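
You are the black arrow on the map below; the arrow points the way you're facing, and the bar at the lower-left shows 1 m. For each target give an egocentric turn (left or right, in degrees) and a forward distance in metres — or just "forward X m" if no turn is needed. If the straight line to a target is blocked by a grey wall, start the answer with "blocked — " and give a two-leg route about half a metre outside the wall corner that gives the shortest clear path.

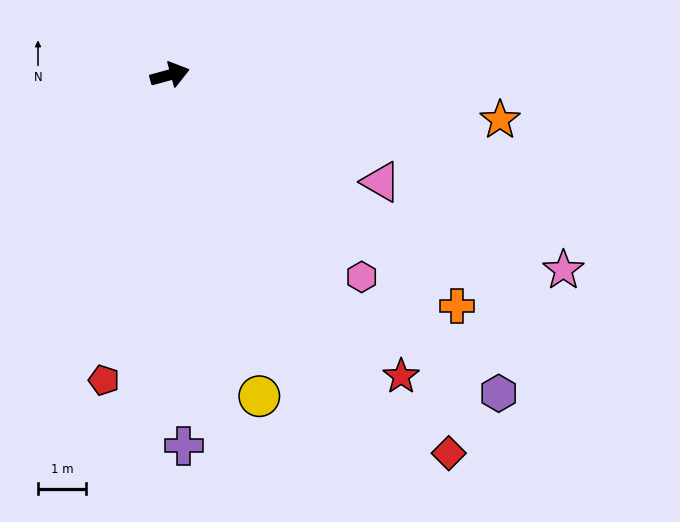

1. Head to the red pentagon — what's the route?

turn right 117°, forward 6.5 m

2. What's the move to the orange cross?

turn right 54°, forward 7.7 m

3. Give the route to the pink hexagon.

turn right 62°, forward 5.8 m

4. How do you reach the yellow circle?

turn right 90°, forward 7.0 m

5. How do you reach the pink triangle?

turn right 42°, forward 5.0 m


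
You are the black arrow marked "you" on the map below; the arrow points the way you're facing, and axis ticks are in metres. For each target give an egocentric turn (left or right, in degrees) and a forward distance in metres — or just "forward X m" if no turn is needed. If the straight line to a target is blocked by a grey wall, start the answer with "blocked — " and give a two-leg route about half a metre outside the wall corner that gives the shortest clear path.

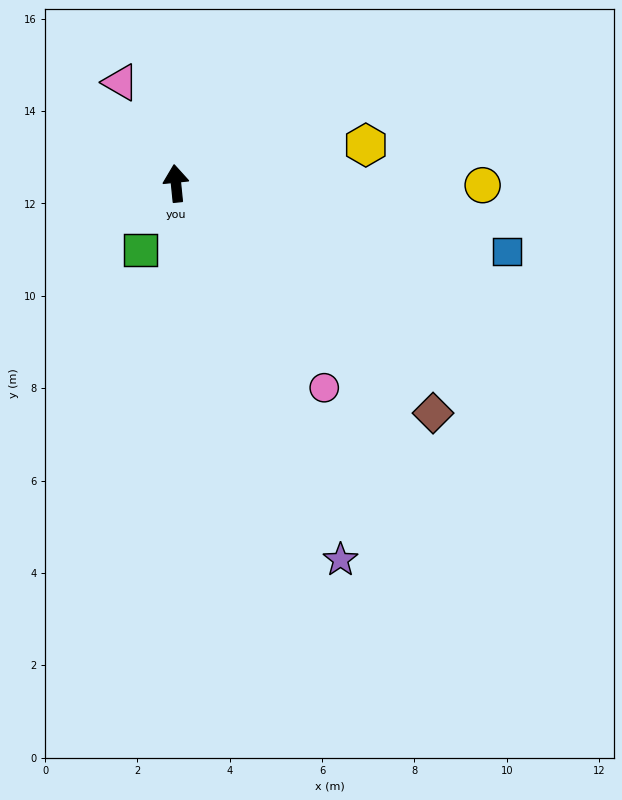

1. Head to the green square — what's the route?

turn left 146°, forward 1.6 m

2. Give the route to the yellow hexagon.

turn right 84°, forward 4.2 m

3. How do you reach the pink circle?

turn right 150°, forward 5.5 m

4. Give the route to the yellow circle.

turn right 96°, forward 6.6 m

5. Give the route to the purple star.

turn right 162°, forward 8.9 m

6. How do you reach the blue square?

turn right 107°, forward 7.3 m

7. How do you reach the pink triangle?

turn left 23°, forward 2.5 m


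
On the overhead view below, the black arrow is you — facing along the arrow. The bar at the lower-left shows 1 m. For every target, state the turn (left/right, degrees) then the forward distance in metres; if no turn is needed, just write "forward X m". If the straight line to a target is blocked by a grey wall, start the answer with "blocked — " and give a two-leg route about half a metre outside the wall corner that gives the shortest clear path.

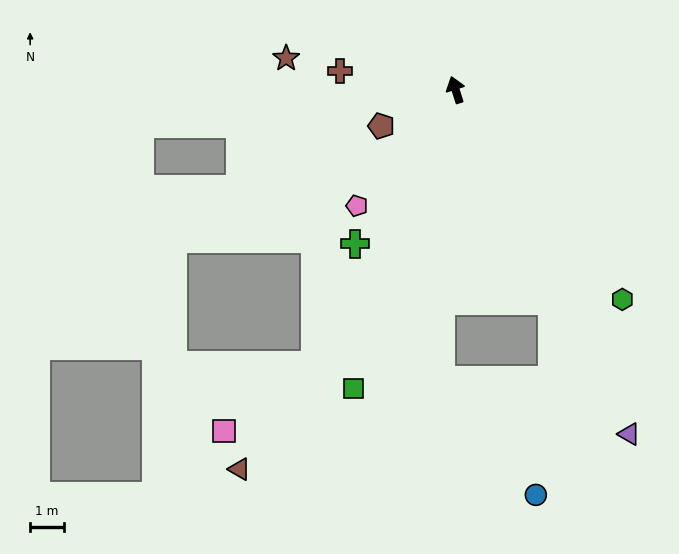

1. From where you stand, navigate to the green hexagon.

turn right 159°, forward 7.9 m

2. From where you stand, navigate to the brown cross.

turn left 63°, forward 3.4 m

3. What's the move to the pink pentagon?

turn left 122°, forward 4.5 m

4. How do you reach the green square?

turn left 143°, forward 9.3 m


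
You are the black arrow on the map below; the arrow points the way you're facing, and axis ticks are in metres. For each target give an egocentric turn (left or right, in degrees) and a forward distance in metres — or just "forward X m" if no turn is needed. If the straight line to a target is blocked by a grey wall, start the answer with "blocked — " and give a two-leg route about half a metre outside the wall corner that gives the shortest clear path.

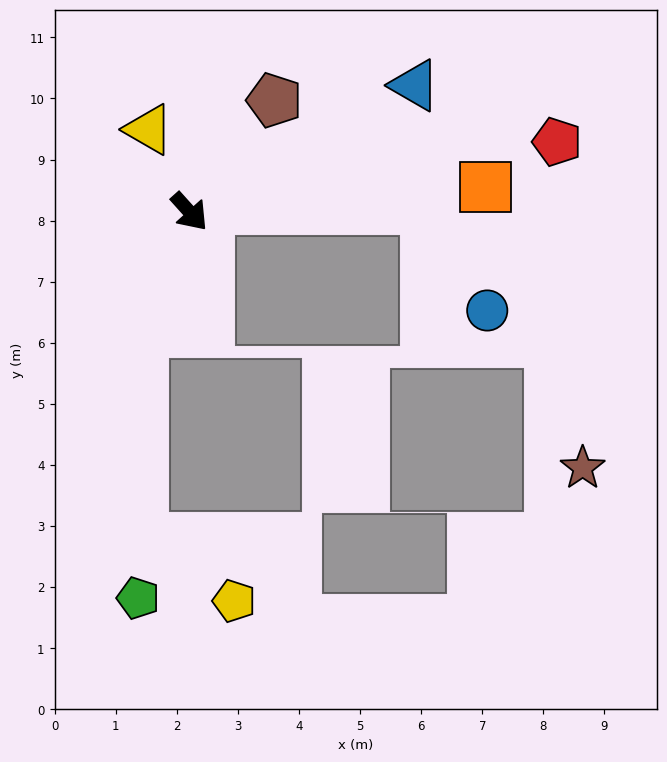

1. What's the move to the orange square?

turn left 53°, forward 4.9 m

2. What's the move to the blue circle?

blocked — turn left 49°, forward 3.9 m, then turn right 60°, forward 1.9 m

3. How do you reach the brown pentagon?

turn left 101°, forward 2.3 m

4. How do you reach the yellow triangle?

turn left 164°, forward 1.5 m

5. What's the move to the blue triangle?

turn left 77°, forward 4.2 m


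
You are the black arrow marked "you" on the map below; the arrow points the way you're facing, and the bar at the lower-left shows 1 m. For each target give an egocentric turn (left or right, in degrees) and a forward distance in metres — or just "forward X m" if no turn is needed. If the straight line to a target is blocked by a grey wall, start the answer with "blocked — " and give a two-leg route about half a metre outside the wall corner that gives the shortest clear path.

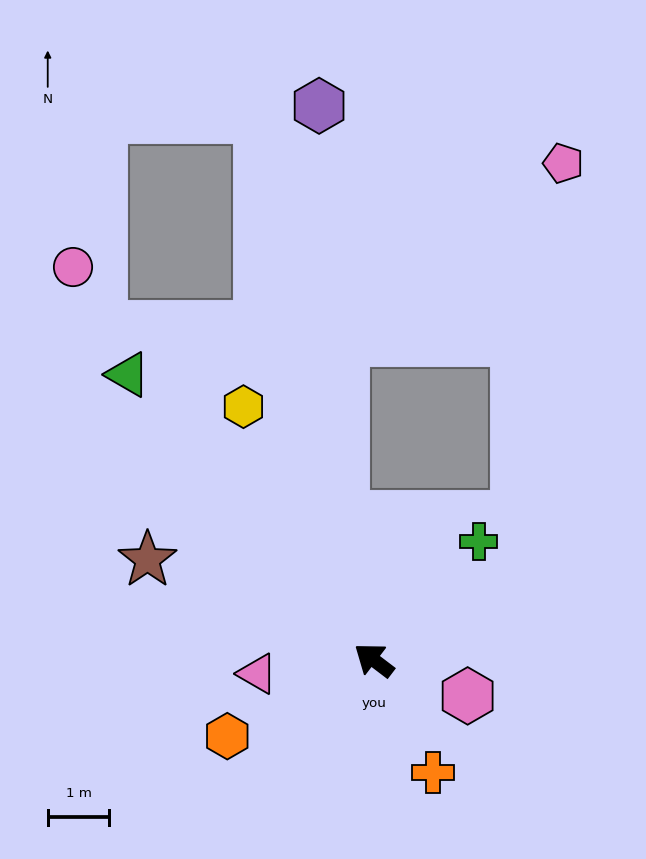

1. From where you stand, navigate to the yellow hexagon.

turn right 26°, forward 4.6 m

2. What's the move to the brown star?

turn left 13°, forward 4.0 m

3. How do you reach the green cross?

turn right 94°, forward 2.6 m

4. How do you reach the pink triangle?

turn left 44°, forward 1.9 m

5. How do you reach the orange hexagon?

turn left 65°, forward 2.7 m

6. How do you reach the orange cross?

turn left 155°, forward 2.1 m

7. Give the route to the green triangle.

turn right 12°, forward 6.1 m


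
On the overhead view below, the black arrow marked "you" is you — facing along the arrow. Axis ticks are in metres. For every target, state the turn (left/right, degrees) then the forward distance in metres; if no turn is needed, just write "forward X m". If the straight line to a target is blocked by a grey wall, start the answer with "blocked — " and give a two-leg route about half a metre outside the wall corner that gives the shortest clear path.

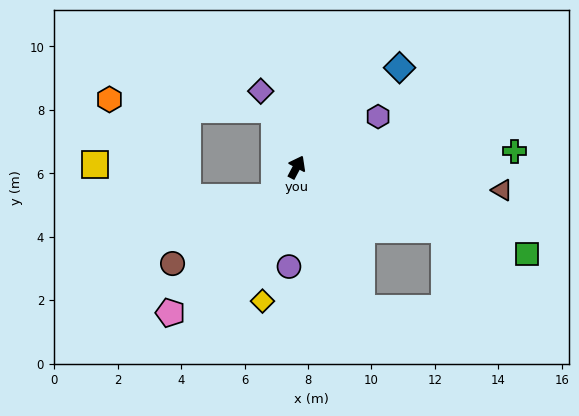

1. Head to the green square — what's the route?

turn right 83°, forward 7.8 m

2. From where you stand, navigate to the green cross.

turn right 58°, forward 6.9 m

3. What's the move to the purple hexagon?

turn right 30°, forward 3.0 m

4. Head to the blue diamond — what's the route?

turn right 18°, forward 4.5 m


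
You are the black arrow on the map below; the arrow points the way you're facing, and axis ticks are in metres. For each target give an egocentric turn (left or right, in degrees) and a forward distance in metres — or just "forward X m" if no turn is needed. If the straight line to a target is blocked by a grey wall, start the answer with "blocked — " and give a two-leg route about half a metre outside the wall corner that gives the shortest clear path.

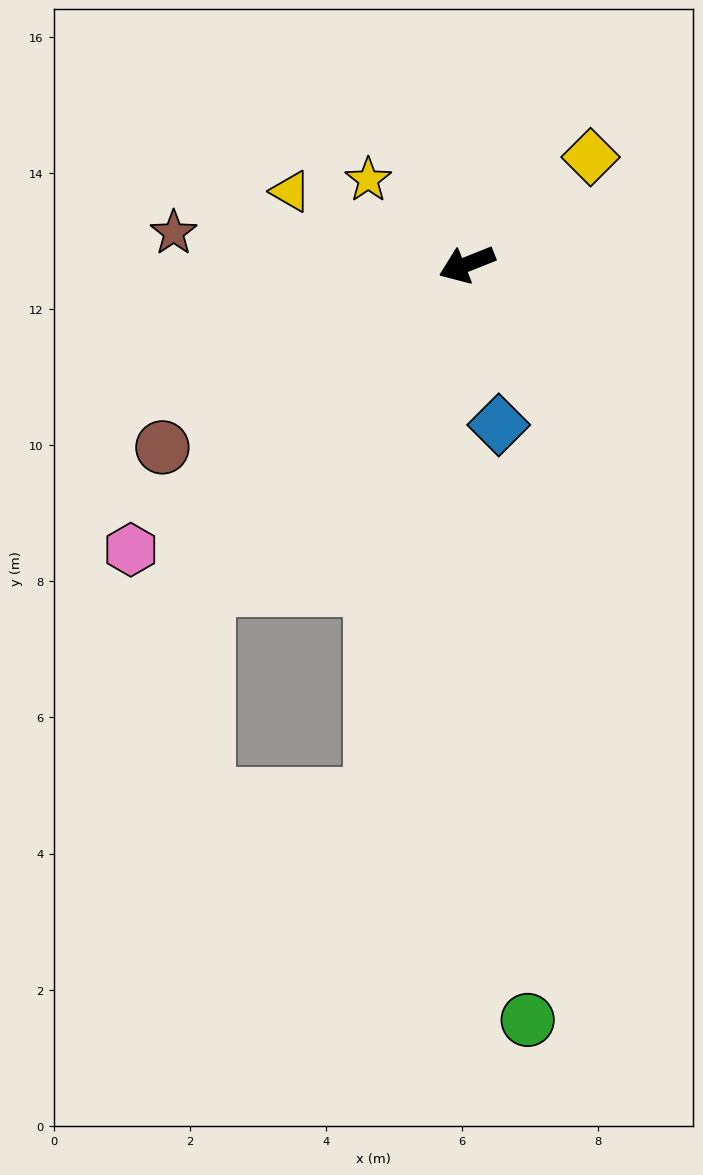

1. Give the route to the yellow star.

turn right 62°, forward 1.9 m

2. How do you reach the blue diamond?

turn left 79°, forward 2.4 m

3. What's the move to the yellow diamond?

turn right 161°, forward 2.4 m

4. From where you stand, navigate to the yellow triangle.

turn right 44°, forward 2.8 m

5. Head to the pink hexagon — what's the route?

turn left 19°, forward 6.5 m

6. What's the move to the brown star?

turn right 28°, forward 4.3 m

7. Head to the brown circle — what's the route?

turn left 9°, forward 5.2 m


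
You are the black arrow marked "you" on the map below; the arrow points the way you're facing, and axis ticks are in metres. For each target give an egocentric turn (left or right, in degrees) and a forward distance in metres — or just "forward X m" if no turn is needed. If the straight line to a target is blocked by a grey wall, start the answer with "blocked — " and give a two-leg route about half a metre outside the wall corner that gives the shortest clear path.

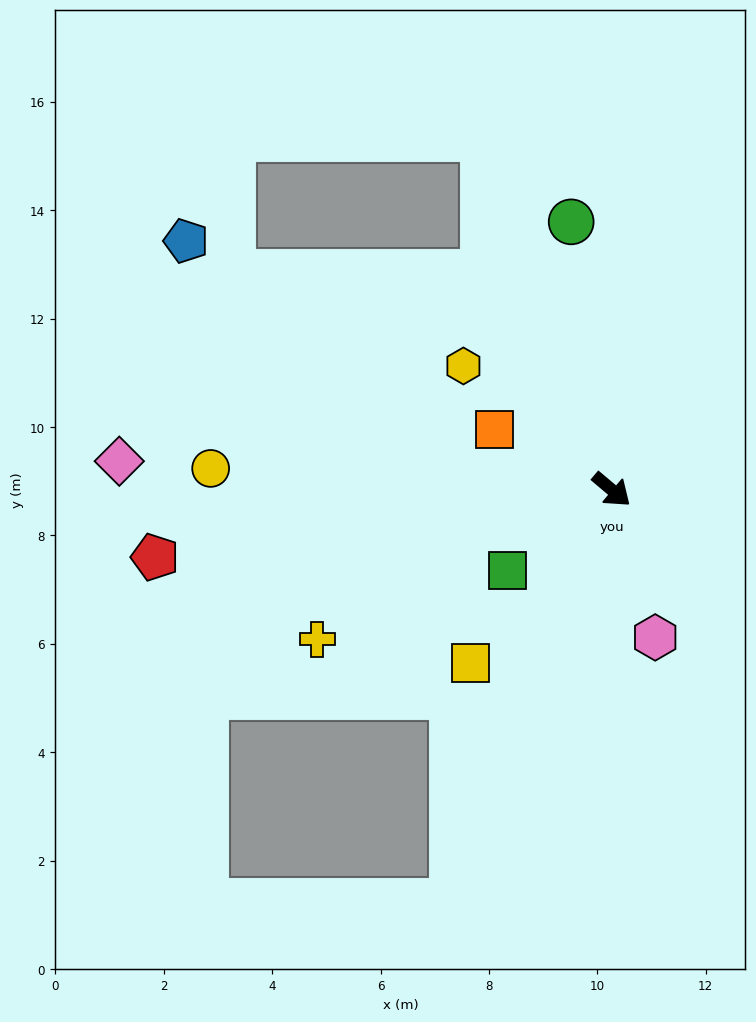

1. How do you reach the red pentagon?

turn right 131°, forward 8.5 m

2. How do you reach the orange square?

turn right 167°, forward 2.4 m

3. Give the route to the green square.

turn right 102°, forward 2.4 m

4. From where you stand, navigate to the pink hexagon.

turn right 33°, forward 2.8 m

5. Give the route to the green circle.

turn left 139°, forward 5.0 m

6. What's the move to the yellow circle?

turn right 143°, forward 7.4 m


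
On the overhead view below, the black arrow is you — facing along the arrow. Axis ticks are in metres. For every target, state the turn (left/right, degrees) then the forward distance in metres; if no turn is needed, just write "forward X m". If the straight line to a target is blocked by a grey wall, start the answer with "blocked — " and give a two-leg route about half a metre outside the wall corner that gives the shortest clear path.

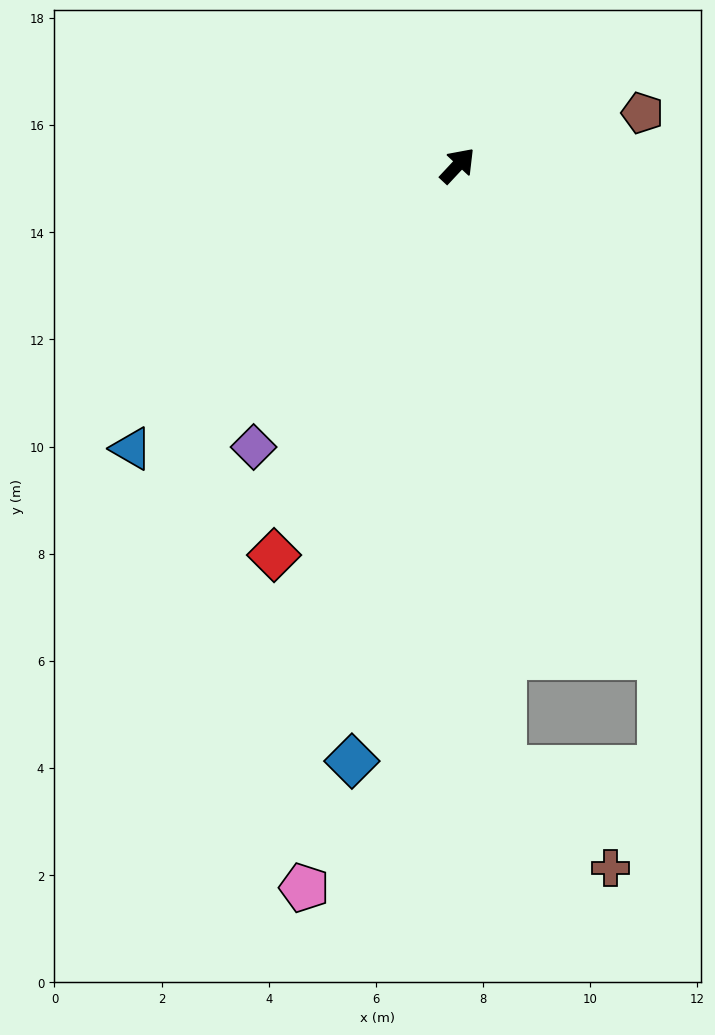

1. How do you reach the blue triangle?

turn left 174°, forward 8.1 m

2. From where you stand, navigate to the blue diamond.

turn right 147°, forward 11.3 m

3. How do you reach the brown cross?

blocked — turn right 133°, forward 11.3 m, then turn left 43°, forward 2.7 m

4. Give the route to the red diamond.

turn right 162°, forward 8.0 m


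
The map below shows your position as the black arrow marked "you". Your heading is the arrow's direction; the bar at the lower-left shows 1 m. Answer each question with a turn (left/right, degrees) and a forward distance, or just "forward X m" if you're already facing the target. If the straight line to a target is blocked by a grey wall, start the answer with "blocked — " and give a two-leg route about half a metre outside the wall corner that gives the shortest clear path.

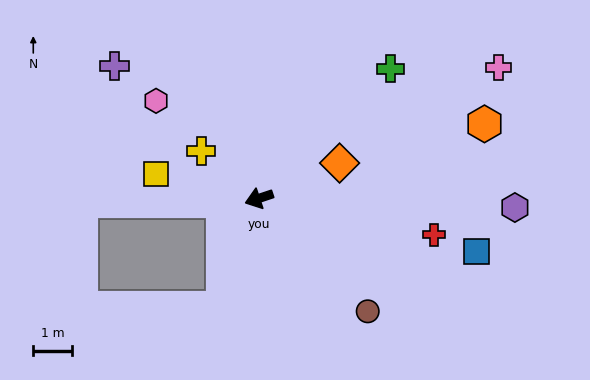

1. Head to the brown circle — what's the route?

turn left 115°, forward 4.0 m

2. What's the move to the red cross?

turn left 150°, forward 4.6 m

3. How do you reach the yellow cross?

turn right 58°, forward 1.9 m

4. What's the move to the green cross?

turn right 154°, forward 4.7 m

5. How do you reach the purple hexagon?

turn left 159°, forward 6.5 m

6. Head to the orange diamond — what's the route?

turn right 175°, forward 2.2 m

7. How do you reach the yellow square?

turn right 32°, forward 2.7 m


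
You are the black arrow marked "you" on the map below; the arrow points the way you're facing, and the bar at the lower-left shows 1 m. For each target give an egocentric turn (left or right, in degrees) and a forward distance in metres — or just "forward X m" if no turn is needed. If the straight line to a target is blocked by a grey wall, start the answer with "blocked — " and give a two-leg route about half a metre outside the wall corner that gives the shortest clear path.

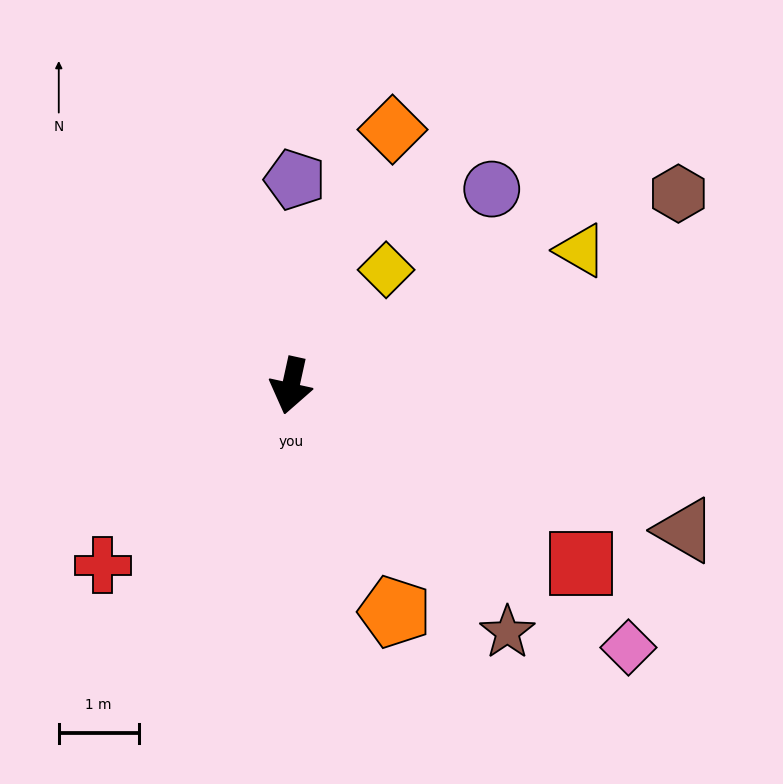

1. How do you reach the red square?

turn left 71°, forward 4.3 m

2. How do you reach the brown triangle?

turn left 82°, forward 5.3 m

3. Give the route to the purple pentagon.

turn right 169°, forward 2.6 m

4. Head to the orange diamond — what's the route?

turn left 171°, forward 3.5 m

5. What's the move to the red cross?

turn right 34°, forward 3.3 m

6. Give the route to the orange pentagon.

turn left 37°, forward 3.1 m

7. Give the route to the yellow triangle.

turn left 127°, forward 4.0 m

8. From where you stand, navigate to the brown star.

turn left 54°, forward 4.1 m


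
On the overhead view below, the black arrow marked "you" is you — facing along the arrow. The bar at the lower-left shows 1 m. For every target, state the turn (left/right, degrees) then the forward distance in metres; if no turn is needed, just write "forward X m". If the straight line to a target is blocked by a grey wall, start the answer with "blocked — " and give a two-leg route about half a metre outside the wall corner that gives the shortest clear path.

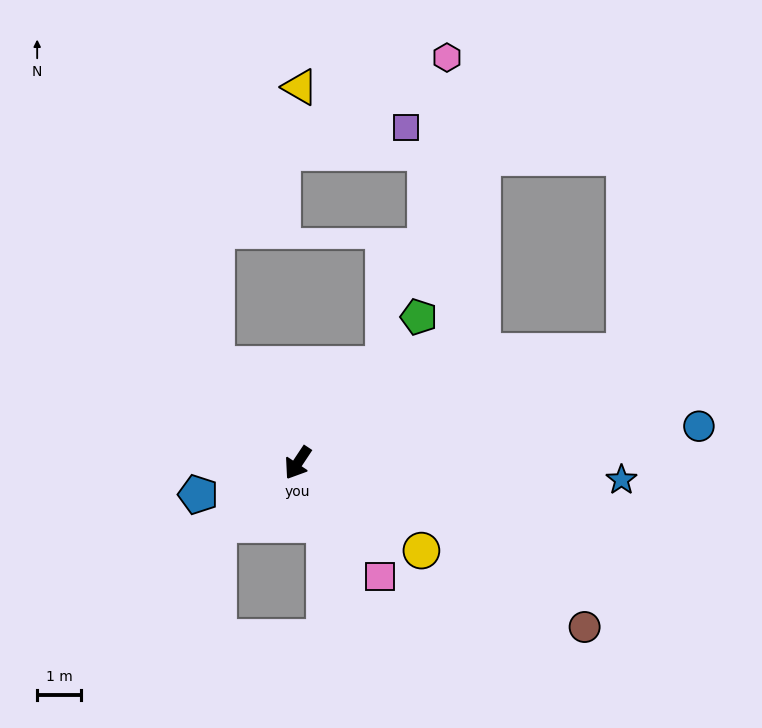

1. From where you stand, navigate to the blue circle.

turn left 129°, forward 9.3 m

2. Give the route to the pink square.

turn left 70°, forward 3.2 m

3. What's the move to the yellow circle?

turn left 88°, forward 3.5 m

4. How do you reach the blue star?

turn left 121°, forward 7.5 m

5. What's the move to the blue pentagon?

turn right 39°, forward 2.4 m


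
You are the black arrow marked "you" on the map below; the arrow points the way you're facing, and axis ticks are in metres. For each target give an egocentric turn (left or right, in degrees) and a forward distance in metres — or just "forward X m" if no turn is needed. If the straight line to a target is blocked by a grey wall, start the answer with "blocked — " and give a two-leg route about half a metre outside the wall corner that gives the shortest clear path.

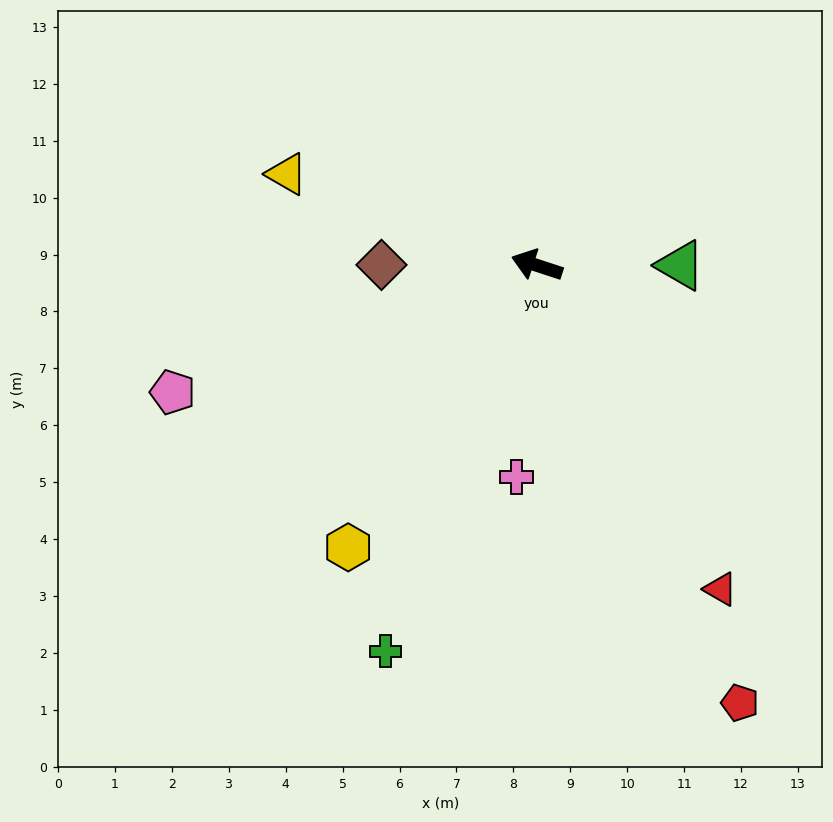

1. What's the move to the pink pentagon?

turn left 37°, forward 6.8 m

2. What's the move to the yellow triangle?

forward 4.7 m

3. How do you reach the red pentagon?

turn left 133°, forward 8.5 m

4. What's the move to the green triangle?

turn right 162°, forward 2.5 m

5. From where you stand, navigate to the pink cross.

turn left 103°, forward 3.7 m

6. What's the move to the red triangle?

turn left 138°, forward 6.5 m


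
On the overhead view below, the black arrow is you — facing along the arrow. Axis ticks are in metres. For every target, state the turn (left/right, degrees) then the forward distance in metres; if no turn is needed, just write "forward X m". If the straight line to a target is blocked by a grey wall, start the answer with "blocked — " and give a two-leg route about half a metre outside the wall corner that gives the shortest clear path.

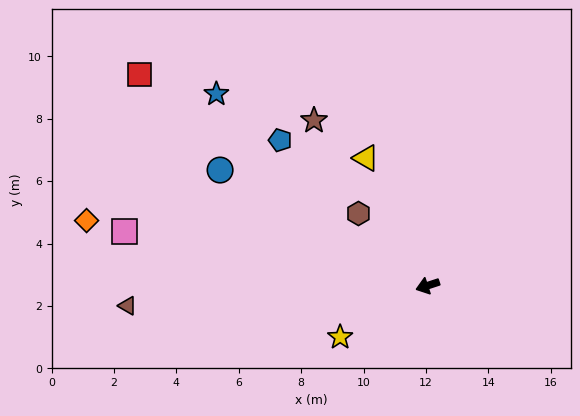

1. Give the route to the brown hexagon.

turn right 64°, forward 3.2 m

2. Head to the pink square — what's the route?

turn right 28°, forward 9.9 m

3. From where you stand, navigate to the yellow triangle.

turn right 82°, forward 4.5 m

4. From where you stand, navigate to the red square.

turn right 54°, forward 11.4 m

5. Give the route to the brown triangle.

turn right 14°, forward 9.6 m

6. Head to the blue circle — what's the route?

turn right 47°, forward 7.6 m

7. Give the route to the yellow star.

turn left 12°, forward 3.3 m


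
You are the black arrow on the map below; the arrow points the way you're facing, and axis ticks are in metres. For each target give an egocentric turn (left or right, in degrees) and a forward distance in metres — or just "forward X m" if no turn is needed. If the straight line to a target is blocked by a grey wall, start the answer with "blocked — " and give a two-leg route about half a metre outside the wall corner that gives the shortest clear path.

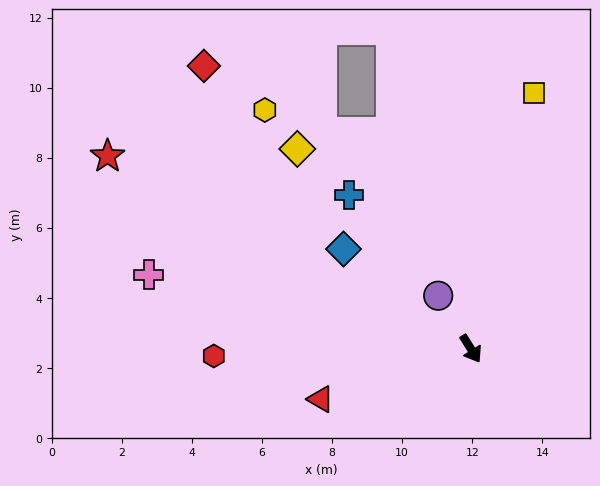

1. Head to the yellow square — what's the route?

turn left 134°, forward 7.5 m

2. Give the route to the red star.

turn right 150°, forward 11.7 m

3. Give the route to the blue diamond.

turn right 160°, forward 4.6 m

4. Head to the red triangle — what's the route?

turn right 103°, forward 4.5 m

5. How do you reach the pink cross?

turn right 135°, forward 9.4 m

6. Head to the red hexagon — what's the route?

turn right 120°, forward 7.3 m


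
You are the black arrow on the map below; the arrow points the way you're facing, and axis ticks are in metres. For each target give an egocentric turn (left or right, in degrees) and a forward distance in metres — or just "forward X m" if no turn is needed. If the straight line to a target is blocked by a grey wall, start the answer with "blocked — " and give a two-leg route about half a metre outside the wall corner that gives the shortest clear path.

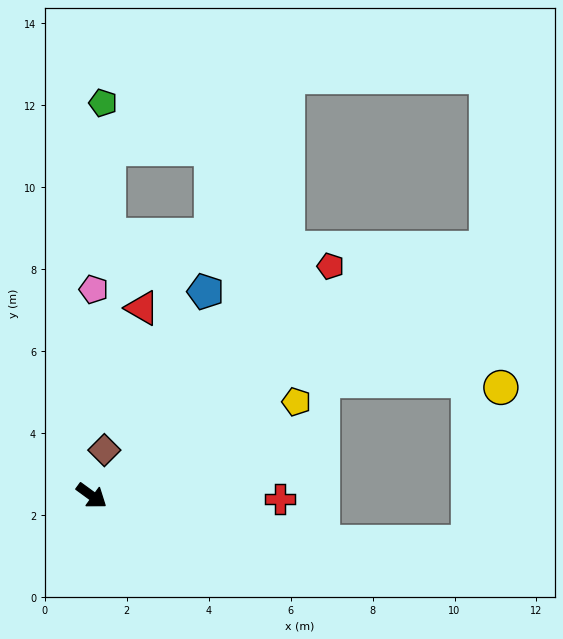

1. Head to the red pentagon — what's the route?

turn left 80°, forward 8.1 m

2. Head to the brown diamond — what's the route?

turn left 111°, forward 1.2 m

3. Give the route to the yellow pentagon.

turn left 61°, forward 5.5 m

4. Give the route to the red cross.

turn left 35°, forward 4.6 m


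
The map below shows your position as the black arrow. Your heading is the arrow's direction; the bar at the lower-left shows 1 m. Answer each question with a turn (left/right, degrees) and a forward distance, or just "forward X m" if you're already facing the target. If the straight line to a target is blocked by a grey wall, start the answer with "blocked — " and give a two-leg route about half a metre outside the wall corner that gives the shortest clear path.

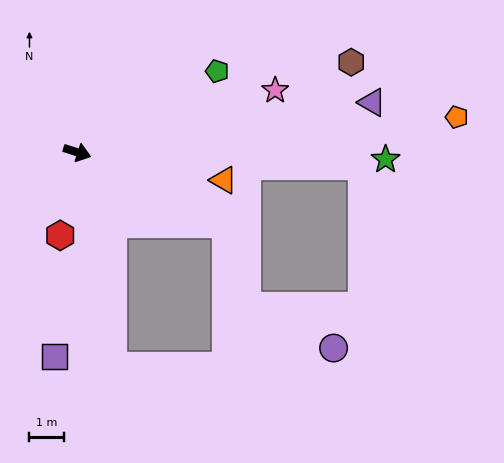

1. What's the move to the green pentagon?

turn left 48°, forward 4.7 m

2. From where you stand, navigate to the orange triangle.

turn left 7°, forward 4.3 m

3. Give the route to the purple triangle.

turn left 28°, forward 8.7 m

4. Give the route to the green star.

turn left 17°, forward 9.0 m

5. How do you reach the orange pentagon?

turn left 23°, forward 11.1 m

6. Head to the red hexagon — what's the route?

turn right 84°, forward 2.5 m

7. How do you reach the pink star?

turn left 35°, forward 6.0 m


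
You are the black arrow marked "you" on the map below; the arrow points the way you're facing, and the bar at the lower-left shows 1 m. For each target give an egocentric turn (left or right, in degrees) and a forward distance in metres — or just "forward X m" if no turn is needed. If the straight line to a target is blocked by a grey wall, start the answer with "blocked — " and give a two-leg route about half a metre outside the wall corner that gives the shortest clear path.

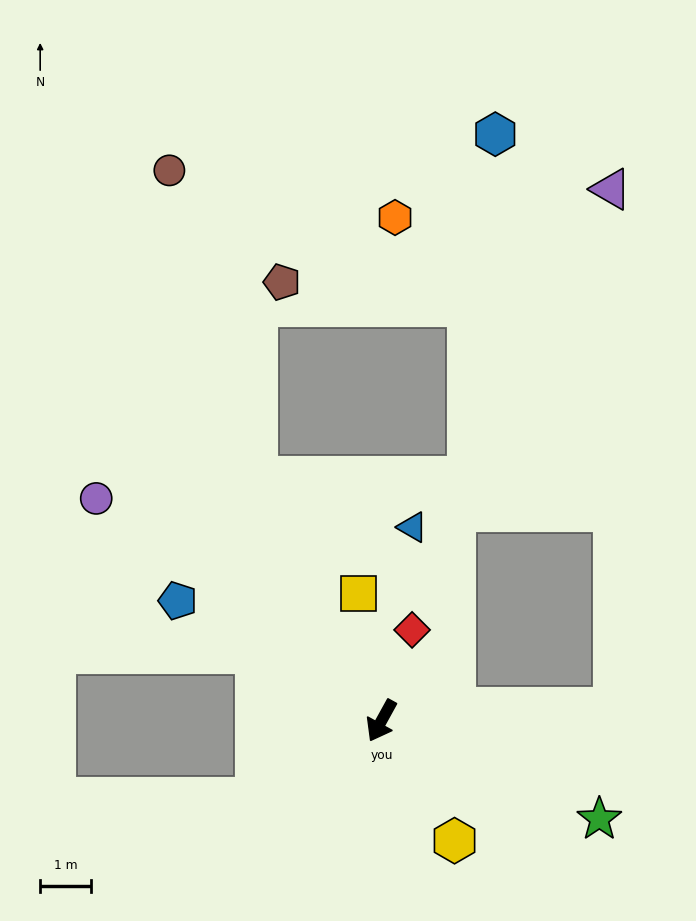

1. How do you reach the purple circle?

turn right 99°, forward 7.1 m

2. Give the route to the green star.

turn left 95°, forward 4.7 m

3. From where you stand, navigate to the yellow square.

turn right 141°, forward 2.6 m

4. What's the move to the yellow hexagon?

turn left 60°, forward 2.8 m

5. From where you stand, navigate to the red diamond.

turn right 170°, forward 1.9 m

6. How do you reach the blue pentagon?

turn right 92°, forward 4.7 m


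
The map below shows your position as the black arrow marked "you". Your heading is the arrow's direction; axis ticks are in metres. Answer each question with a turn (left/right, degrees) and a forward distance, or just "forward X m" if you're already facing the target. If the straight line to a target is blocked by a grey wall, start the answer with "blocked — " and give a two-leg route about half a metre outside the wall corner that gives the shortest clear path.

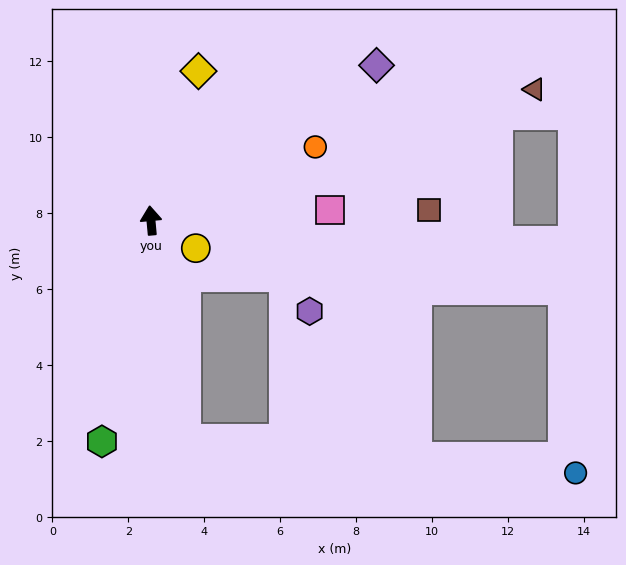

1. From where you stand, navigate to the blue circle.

blocked — turn right 105°, forward 11.0 m, then turn right 77°, forward 4.9 m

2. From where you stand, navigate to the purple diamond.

turn right 61°, forward 7.2 m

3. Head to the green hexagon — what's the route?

turn left 162°, forward 6.0 m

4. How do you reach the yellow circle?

turn right 127°, forward 1.4 m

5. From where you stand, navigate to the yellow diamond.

turn right 23°, forward 4.1 m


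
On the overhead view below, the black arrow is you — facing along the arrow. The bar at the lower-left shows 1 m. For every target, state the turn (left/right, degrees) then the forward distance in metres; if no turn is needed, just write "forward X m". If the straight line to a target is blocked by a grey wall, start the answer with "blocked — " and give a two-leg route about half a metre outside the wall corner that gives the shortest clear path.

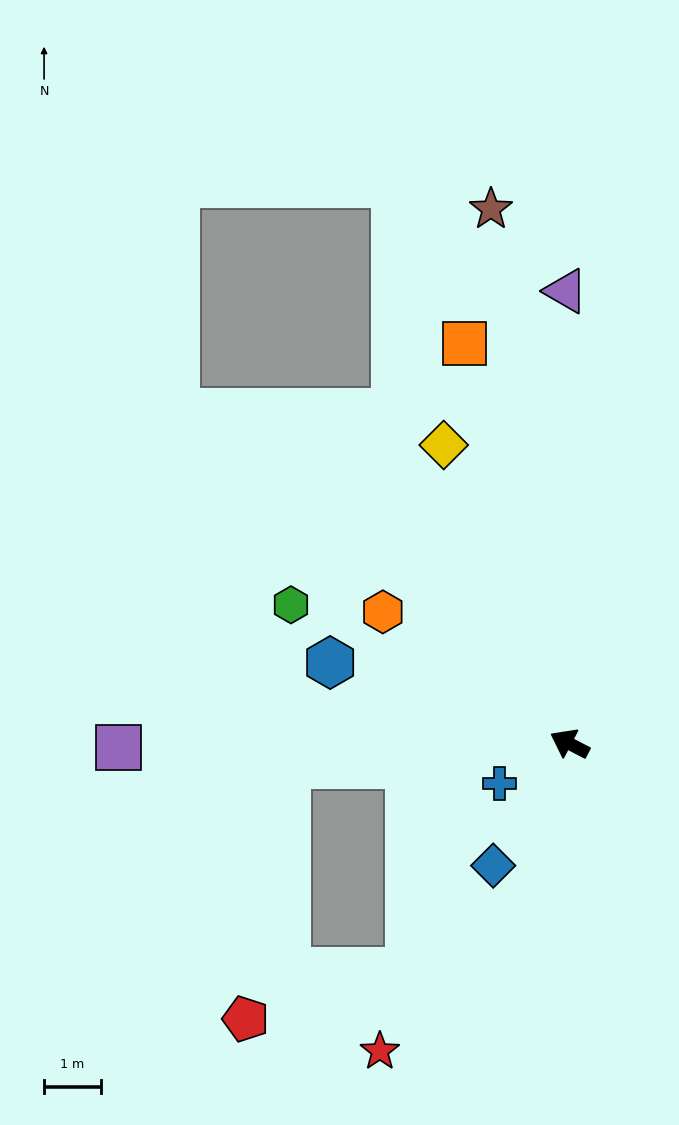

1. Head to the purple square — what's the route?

turn left 28°, forward 8.0 m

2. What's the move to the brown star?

turn right 54°, forward 9.6 m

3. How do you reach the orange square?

turn right 48°, forward 7.3 m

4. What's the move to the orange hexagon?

turn right 8°, forward 4.0 m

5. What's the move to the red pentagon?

blocked — turn left 32°, forward 5.0 m, then turn left 76°, forward 4.6 m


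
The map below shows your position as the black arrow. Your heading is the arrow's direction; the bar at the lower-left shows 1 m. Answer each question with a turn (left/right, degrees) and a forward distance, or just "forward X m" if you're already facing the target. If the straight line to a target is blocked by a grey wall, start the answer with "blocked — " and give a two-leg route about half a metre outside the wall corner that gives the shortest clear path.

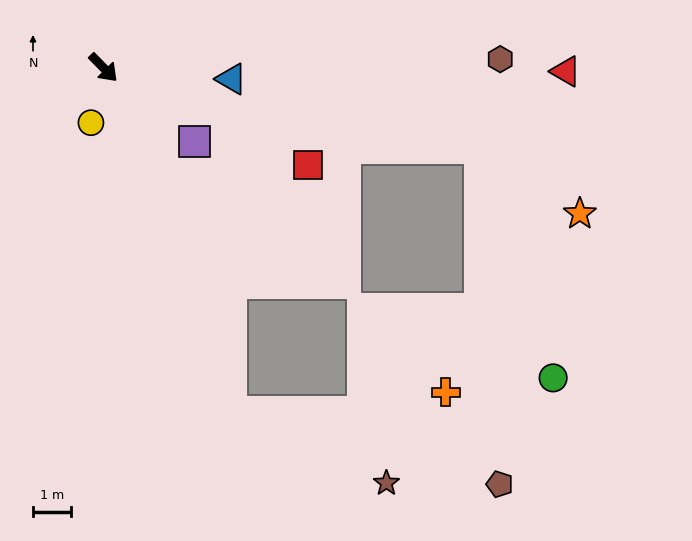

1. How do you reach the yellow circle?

turn right 57°, forward 1.5 m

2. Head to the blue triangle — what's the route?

turn left 40°, forward 3.4 m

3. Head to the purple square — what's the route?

turn left 6°, forward 3.1 m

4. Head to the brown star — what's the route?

blocked — turn right 24°, forward 9.6 m, then turn left 45°, forward 4.5 m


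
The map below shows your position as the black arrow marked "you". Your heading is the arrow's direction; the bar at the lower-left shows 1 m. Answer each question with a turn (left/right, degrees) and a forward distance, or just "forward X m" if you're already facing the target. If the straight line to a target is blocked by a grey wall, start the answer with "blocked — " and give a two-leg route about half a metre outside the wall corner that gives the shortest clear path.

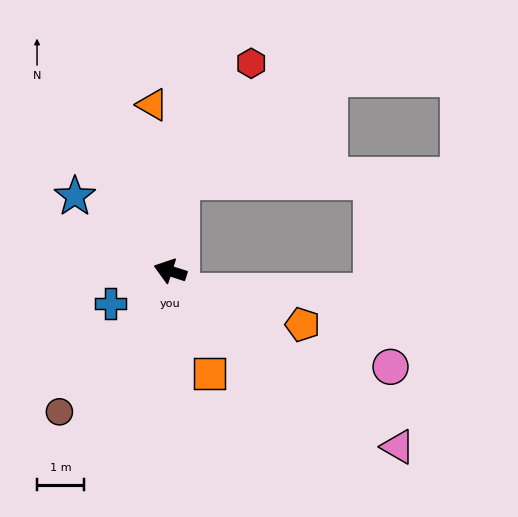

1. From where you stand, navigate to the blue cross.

turn left 46°, forward 1.5 m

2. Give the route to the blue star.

turn right 20°, forward 2.6 m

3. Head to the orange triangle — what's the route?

turn right 66°, forward 3.6 m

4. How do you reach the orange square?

turn left 129°, forward 2.3 m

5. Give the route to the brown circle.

turn left 70°, forward 3.8 m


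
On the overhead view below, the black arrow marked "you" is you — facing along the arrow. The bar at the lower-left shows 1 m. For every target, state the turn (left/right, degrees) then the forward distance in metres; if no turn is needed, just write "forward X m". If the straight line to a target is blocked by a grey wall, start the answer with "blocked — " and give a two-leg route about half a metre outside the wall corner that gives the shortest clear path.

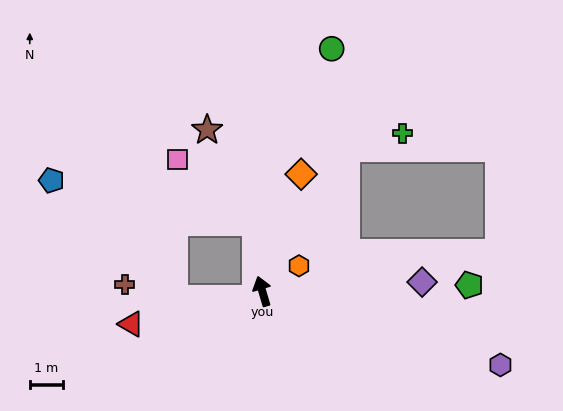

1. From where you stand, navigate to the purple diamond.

turn right 103°, forward 4.9 m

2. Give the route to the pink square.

blocked — turn right 11°, forward 2.1 m, then turn left 46°, forward 3.1 m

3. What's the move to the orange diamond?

turn right 35°, forward 3.8 m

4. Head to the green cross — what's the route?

blocked — turn right 47°, forward 5.1 m, then turn right 45°, forward 1.8 m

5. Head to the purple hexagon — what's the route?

turn right 124°, forward 7.6 m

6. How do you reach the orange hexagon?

turn right 72°, forward 1.4 m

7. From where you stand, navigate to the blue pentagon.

blocked — turn right 11°, forward 2.1 m, then turn left 73°, forward 6.4 m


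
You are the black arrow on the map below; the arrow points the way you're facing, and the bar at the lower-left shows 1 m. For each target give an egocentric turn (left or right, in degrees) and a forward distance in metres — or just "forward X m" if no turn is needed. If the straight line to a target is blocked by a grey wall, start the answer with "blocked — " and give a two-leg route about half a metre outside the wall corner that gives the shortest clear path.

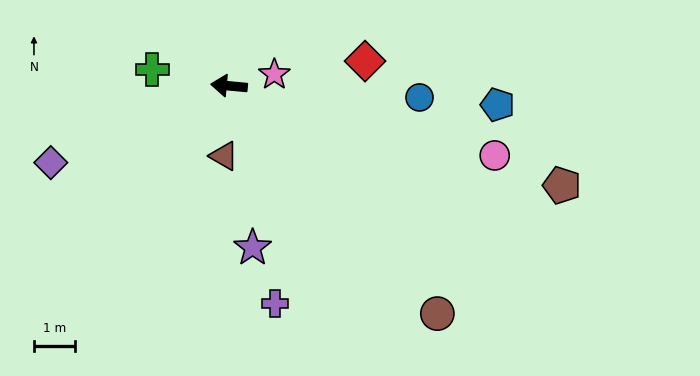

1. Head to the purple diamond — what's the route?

turn left 29°, forward 4.8 m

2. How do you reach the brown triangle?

turn left 91°, forward 1.7 m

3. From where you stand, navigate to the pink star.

turn right 161°, forward 1.2 m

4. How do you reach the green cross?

turn right 7°, forward 1.9 m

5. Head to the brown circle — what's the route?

turn left 138°, forward 7.6 m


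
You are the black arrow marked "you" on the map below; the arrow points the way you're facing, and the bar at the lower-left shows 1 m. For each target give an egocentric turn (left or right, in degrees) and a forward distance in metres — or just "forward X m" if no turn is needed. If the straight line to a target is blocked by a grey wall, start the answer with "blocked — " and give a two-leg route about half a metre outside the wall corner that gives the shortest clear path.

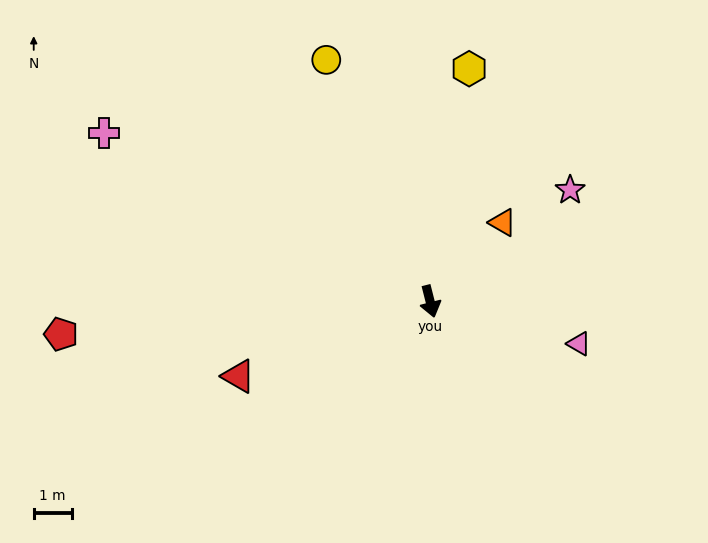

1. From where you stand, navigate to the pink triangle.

turn left 60°, forward 4.1 m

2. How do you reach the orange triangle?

turn left 123°, forward 2.8 m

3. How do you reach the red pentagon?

turn right 99°, forward 9.8 m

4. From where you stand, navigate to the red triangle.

turn right 83°, forward 5.4 m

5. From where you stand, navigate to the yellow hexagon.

turn left 156°, forward 6.2 m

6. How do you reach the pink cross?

turn right 132°, forward 9.7 m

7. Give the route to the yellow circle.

turn right 171°, forward 6.9 m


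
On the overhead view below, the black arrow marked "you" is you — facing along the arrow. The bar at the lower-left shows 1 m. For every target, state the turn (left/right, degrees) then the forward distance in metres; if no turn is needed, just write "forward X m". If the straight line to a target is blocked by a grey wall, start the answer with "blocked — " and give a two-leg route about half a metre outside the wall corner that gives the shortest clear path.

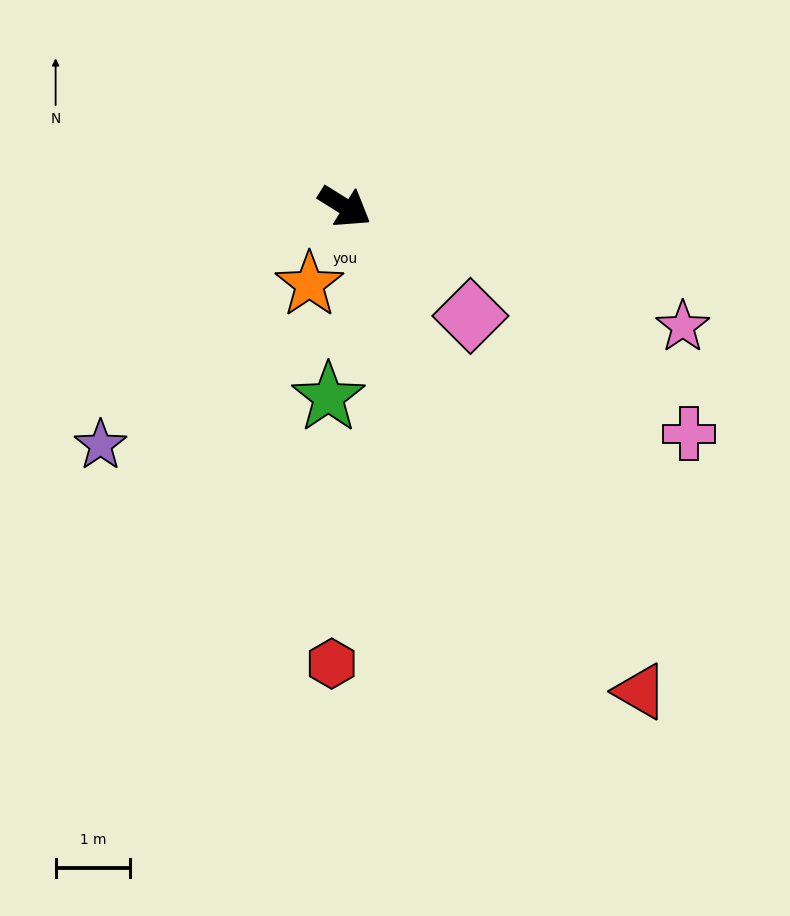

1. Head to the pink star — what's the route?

turn left 12°, forward 4.8 m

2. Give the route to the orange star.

turn right 83°, forward 1.1 m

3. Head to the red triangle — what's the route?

turn right 27°, forward 7.6 m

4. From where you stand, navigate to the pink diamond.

turn right 9°, forward 2.2 m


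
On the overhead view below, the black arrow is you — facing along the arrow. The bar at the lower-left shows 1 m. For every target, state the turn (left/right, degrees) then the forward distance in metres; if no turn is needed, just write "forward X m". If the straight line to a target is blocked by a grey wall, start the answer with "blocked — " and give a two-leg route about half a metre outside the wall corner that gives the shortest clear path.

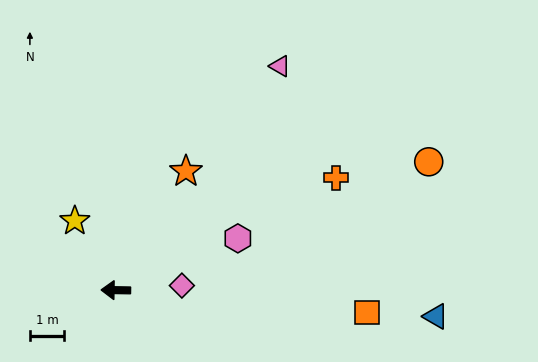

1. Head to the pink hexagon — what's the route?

turn right 156°, forward 3.9 m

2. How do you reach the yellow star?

turn right 58°, forward 2.4 m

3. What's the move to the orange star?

turn right 120°, forward 4.0 m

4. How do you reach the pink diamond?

turn right 175°, forward 1.9 m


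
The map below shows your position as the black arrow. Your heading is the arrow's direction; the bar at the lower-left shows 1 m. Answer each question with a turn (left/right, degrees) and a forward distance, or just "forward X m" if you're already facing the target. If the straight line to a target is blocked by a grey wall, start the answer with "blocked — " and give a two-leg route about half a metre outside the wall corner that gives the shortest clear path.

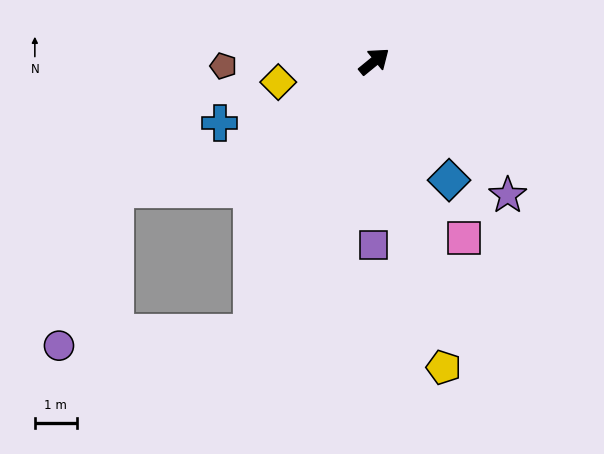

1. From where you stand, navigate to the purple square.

turn right 129°, forward 4.4 m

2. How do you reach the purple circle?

blocked — turn right 154°, forward 7.1 m, then turn right 61°, forward 4.6 m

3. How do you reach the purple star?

turn right 84°, forward 4.5 m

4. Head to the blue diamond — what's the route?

turn right 97°, forward 3.3 m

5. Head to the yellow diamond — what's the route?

turn left 153°, forward 2.3 m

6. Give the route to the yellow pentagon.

turn right 116°, forward 7.4 m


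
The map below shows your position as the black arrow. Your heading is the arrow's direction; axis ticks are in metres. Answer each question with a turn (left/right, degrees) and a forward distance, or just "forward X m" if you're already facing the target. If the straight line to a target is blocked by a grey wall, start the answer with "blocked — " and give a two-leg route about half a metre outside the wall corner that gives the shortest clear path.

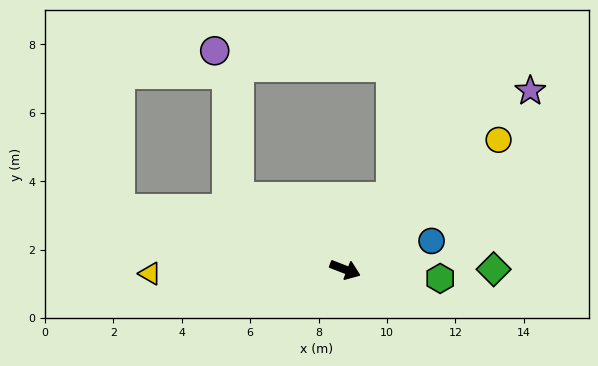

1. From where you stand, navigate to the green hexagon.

turn left 16°, forward 2.8 m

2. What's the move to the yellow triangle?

turn right 158°, forward 5.7 m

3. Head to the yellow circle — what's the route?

turn left 61°, forward 5.9 m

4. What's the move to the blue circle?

turn left 39°, forward 2.7 m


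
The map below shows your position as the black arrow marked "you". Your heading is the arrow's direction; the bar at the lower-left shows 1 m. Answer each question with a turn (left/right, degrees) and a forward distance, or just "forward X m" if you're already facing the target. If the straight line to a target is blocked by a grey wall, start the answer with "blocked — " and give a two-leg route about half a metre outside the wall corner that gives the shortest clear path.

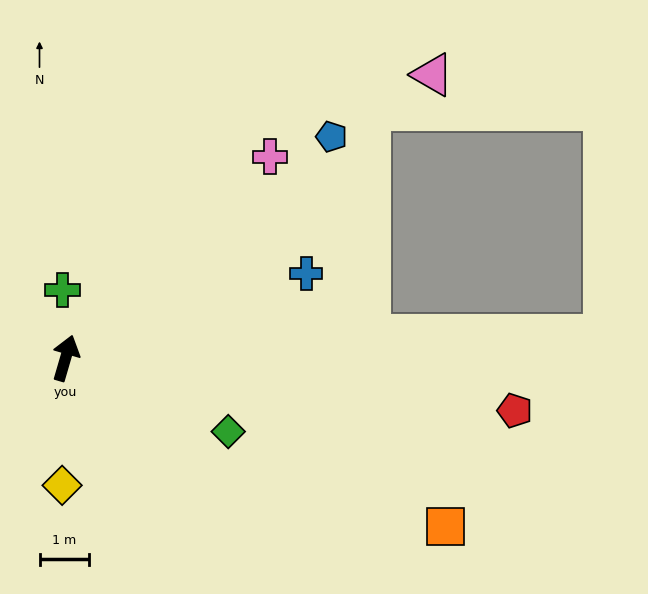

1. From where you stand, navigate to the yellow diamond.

turn right 165°, forward 2.6 m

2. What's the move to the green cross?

turn left 19°, forward 1.4 m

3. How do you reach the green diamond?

turn right 98°, forward 3.6 m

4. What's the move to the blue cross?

turn right 54°, forward 5.2 m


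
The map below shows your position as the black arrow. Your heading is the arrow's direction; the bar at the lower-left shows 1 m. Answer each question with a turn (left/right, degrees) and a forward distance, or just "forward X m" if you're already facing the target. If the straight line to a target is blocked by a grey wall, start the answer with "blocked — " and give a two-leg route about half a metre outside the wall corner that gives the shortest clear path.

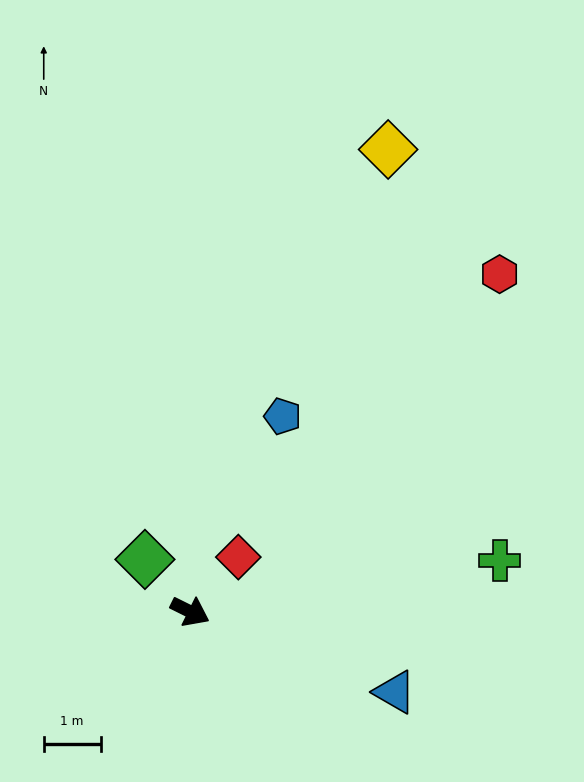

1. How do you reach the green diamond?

turn left 157°, forward 1.2 m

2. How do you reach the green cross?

turn left 36°, forward 5.5 m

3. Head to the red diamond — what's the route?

turn left 75°, forward 1.3 m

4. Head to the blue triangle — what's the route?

turn left 5°, forward 3.9 m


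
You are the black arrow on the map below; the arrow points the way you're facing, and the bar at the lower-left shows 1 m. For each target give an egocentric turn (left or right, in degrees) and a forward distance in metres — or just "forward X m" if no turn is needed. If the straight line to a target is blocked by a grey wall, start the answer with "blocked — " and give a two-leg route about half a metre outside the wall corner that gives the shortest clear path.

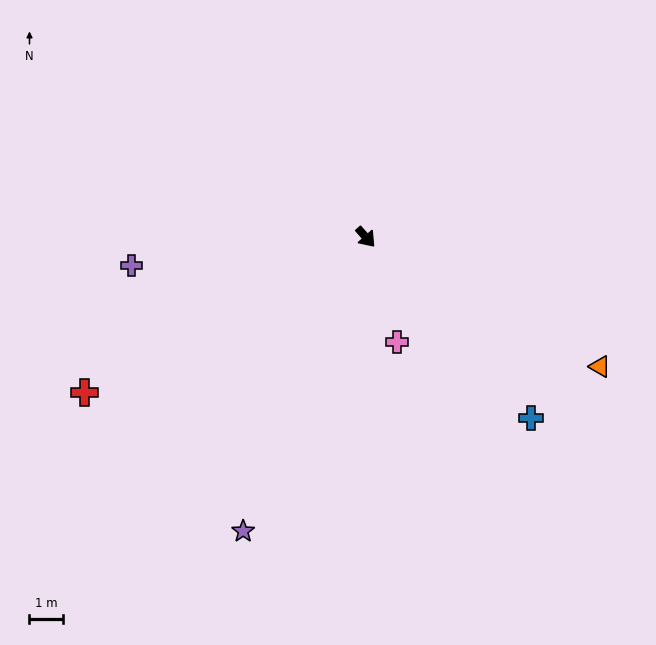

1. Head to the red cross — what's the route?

turn right 103°, forward 9.6 m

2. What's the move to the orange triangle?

turn left 20°, forward 8.0 m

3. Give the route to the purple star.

turn right 64°, forward 9.5 m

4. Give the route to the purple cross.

turn right 125°, forward 7.0 m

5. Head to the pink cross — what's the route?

turn right 25°, forward 3.3 m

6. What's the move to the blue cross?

forward 7.3 m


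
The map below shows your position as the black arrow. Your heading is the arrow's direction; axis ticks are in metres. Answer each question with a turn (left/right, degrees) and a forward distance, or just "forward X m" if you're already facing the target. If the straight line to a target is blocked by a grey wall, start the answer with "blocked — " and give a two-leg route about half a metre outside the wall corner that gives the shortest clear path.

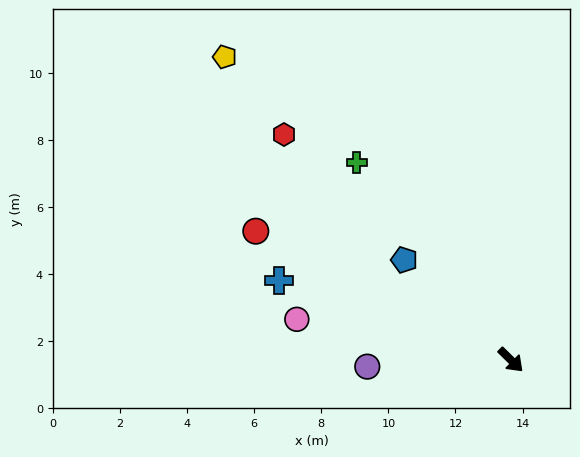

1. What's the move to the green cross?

turn left 172°, forward 7.5 m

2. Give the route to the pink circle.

turn right 146°, forward 6.5 m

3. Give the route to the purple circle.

turn right 133°, forward 4.3 m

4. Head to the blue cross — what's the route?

turn right 154°, forward 7.3 m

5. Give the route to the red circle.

turn right 162°, forward 8.5 m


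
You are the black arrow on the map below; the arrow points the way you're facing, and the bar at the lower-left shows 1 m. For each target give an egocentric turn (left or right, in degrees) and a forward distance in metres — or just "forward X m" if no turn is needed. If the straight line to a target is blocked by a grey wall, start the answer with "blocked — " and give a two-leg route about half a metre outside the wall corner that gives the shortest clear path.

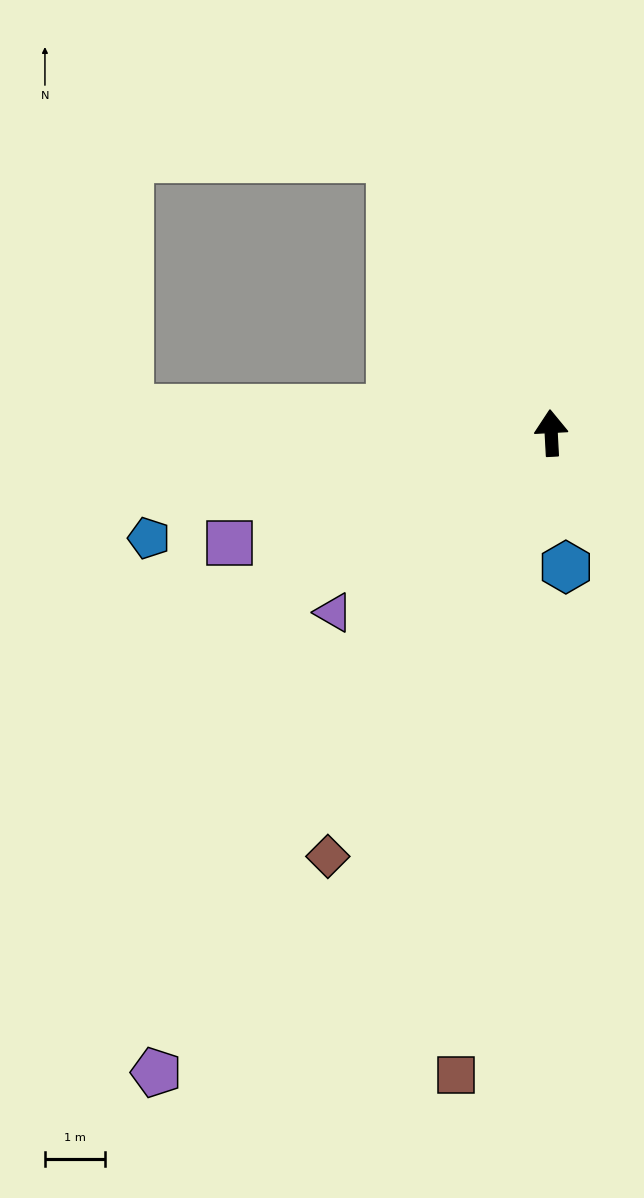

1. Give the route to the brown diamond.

turn left 149°, forward 8.0 m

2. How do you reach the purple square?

turn left 106°, forward 5.7 m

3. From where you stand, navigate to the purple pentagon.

turn left 145°, forward 12.6 m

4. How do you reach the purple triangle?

turn left 126°, forward 4.7 m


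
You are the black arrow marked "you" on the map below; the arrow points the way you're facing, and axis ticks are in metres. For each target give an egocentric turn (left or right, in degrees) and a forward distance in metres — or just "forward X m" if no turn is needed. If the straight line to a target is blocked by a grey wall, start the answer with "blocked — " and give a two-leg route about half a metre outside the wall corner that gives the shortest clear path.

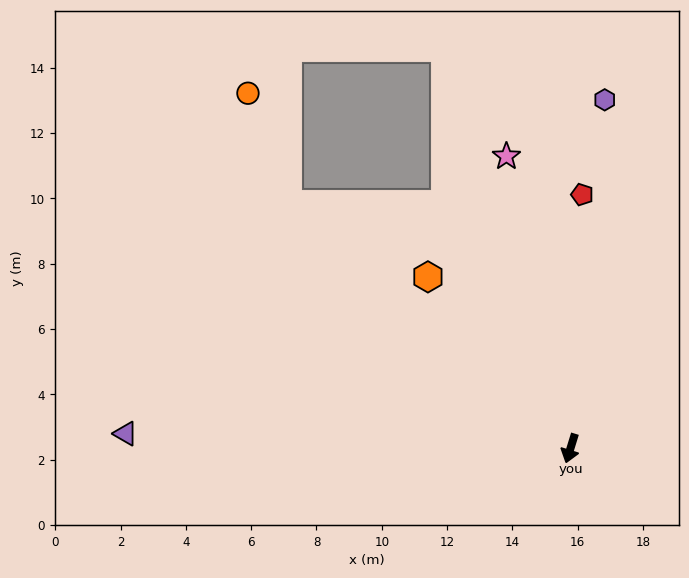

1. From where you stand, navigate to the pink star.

turn right 151°, forward 9.2 m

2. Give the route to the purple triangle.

turn right 75°, forward 13.6 m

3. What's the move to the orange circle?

blocked — turn right 114°, forward 11.4 m, then turn right 29°, forward 3.6 m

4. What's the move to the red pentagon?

turn right 166°, forward 7.8 m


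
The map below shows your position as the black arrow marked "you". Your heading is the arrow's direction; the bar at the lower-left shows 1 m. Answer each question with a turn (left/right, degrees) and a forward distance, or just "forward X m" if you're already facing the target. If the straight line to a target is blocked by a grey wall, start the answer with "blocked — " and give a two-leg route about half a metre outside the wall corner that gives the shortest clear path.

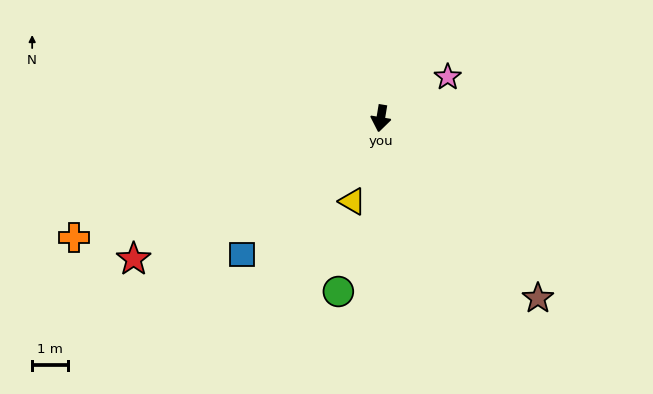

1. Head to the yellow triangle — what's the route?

turn right 9°, forward 2.5 m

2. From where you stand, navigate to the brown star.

turn left 51°, forward 6.7 m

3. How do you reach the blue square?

turn right 36°, forward 5.4 m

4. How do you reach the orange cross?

turn right 59°, forward 9.2 m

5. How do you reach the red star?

turn right 51°, forward 8.0 m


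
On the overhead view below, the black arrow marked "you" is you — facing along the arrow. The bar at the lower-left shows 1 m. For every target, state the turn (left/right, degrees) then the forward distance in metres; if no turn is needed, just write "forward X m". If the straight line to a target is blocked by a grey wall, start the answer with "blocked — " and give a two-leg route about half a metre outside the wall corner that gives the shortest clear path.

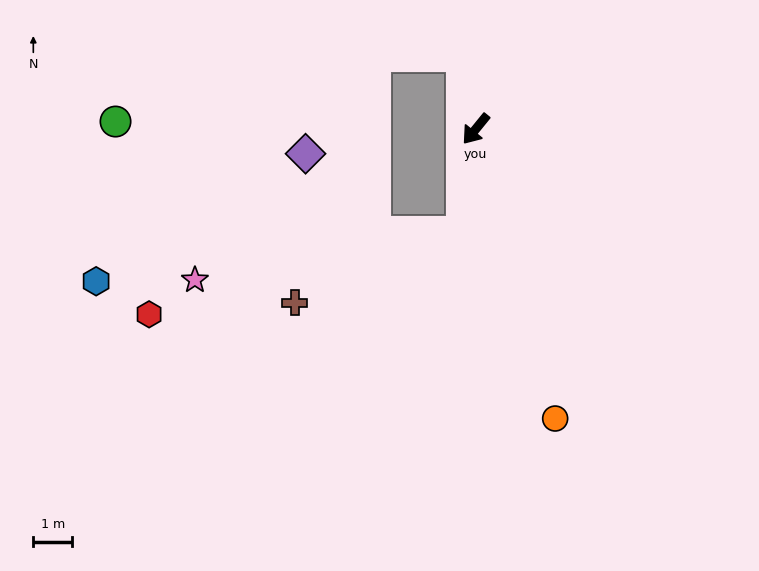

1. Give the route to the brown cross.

blocked — turn left 32°, forward 2.7 m, then turn right 60°, forward 4.7 m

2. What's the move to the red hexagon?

blocked — turn left 32°, forward 2.7 m, then turn right 68°, forward 8.4 m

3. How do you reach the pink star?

blocked — turn left 32°, forward 2.7 m, then turn right 73°, forward 7.0 m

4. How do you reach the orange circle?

turn left 54°, forward 7.7 m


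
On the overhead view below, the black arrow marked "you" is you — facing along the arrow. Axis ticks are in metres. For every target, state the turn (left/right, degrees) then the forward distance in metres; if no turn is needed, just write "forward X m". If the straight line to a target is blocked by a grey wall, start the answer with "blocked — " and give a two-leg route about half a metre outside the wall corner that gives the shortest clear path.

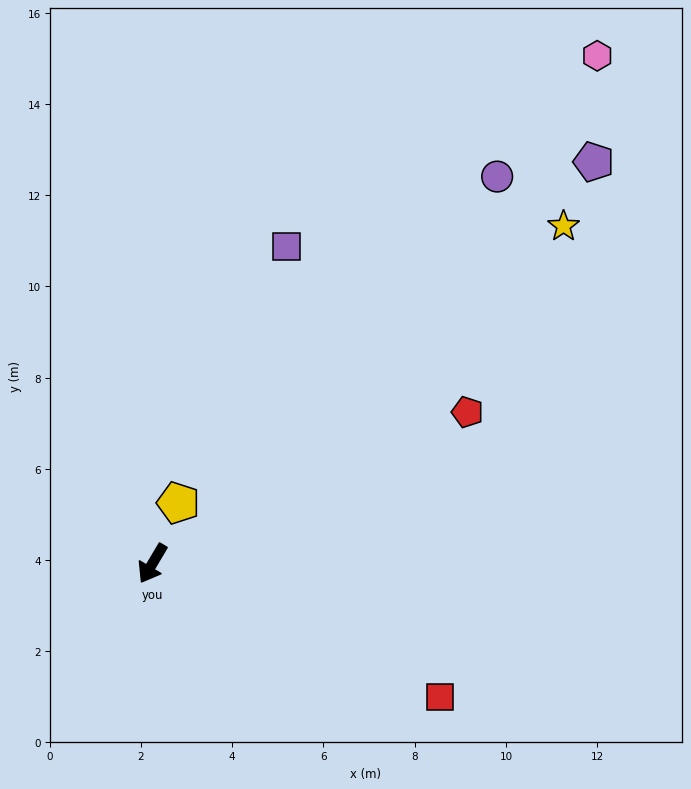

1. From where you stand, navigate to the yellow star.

turn left 160°, forward 11.7 m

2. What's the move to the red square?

turn left 96°, forward 7.0 m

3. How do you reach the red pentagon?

turn left 146°, forward 7.7 m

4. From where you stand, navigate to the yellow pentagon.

turn right 172°, forward 1.4 m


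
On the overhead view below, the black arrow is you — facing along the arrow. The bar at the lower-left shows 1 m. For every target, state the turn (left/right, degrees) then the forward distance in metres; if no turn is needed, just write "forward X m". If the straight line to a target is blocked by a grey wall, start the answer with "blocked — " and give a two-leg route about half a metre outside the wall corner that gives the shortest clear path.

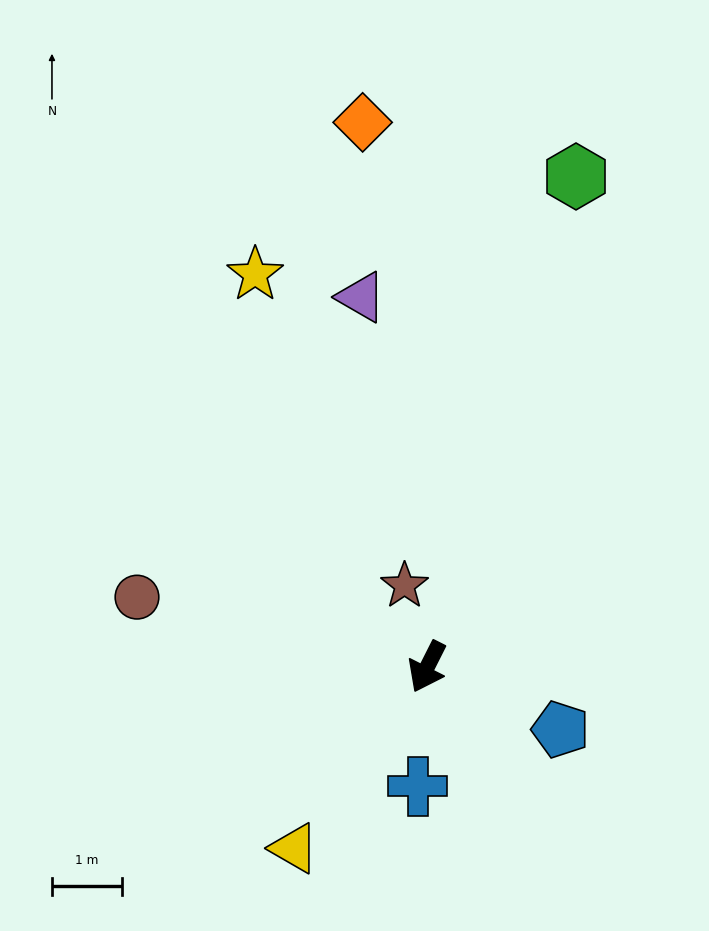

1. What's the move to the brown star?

turn right 138°, forward 1.2 m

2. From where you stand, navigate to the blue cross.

turn left 22°, forward 1.7 m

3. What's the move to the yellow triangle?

turn right 10°, forward 3.2 m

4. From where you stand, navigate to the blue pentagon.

turn left 92°, forward 2.1 m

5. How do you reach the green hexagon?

turn right 170°, forward 7.3 m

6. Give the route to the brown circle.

turn right 77°, forward 4.2 m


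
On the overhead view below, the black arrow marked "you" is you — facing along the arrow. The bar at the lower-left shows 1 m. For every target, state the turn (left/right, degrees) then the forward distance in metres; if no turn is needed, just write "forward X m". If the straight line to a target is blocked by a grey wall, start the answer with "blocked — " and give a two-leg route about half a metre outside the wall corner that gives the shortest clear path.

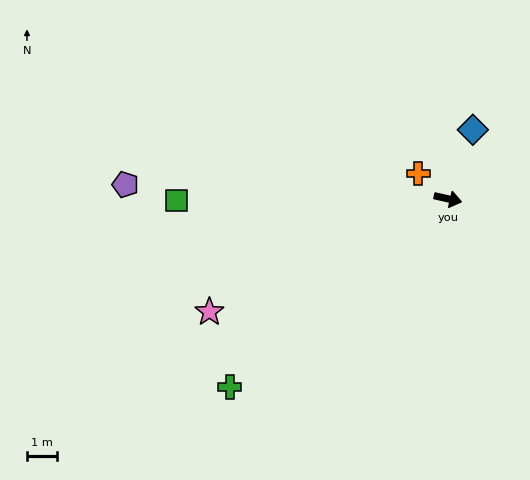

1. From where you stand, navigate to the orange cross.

turn left 152°, forward 1.3 m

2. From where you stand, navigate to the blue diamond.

turn left 83°, forward 2.5 m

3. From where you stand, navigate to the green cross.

turn right 127°, forward 9.7 m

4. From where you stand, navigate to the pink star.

turn right 142°, forward 8.9 m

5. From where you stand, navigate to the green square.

turn right 167°, forward 9.1 m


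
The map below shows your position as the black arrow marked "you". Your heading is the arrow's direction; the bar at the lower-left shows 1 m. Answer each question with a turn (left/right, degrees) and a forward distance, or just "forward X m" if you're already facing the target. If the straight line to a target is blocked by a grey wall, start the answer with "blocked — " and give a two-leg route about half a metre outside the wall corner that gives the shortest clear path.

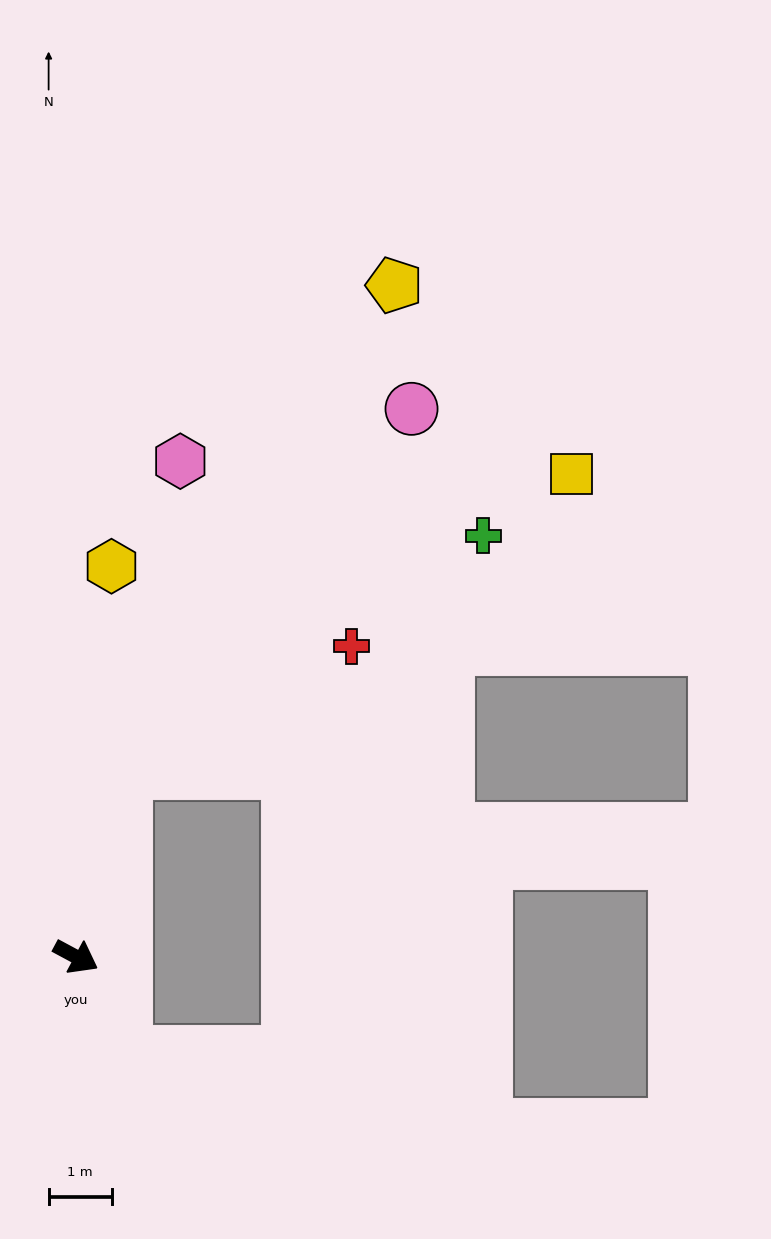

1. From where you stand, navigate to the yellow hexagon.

turn left 113°, forward 6.2 m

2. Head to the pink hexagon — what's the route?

turn left 106°, forward 8.0 m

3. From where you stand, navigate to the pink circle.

blocked — turn left 103°, forward 3.0 m, then turn right 23°, forward 7.3 m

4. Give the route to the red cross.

blocked — turn left 103°, forward 3.0 m, then turn right 46°, forward 4.1 m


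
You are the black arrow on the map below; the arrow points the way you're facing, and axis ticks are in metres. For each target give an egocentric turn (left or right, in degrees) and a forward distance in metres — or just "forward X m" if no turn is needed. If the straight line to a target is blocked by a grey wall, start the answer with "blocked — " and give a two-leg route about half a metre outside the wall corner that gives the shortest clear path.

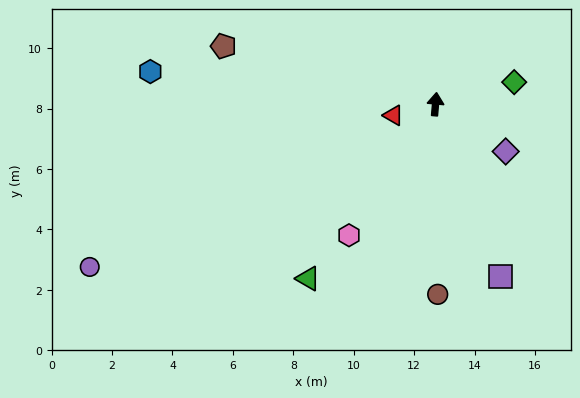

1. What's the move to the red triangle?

turn left 110°, forward 1.4 m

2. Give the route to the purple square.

turn right 154°, forward 6.1 m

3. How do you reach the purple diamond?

turn right 119°, forward 2.8 m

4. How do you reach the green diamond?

turn right 69°, forward 2.7 m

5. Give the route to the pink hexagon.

turn left 152°, forward 5.2 m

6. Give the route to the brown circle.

turn right 174°, forward 6.3 m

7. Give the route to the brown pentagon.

turn left 80°, forward 7.3 m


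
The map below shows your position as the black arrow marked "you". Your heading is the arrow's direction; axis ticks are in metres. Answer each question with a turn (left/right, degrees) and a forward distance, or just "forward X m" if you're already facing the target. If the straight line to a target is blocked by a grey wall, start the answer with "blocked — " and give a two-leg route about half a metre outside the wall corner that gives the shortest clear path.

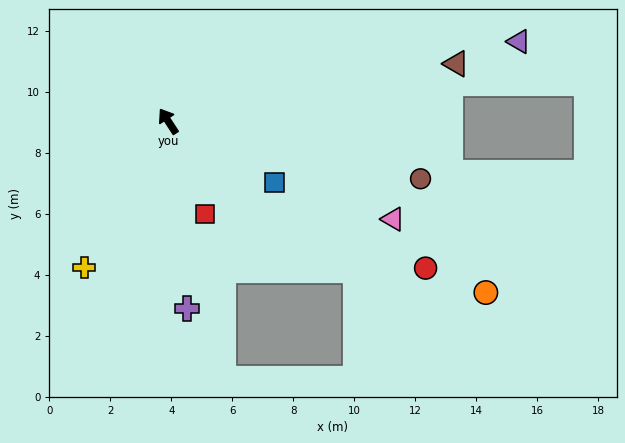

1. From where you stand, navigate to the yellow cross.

turn left 117°, forward 5.5 m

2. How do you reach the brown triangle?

turn right 112°, forward 9.6 m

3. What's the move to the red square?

turn left 169°, forward 3.3 m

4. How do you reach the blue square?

turn right 153°, forward 4.0 m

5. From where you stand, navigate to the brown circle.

turn right 136°, forward 8.5 m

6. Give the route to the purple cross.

turn left 153°, forward 6.2 m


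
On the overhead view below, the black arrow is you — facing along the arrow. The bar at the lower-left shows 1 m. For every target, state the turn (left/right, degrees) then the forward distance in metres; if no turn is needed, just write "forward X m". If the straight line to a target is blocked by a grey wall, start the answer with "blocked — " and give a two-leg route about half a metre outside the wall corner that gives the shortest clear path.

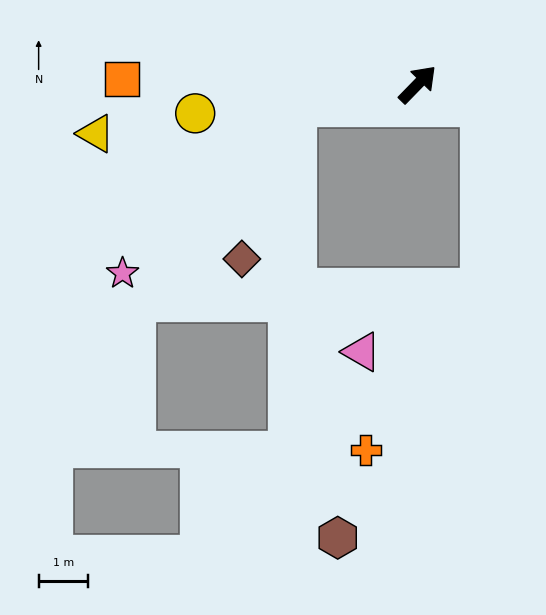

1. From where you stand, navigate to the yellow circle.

turn left 142°, forward 4.5 m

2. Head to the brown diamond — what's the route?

blocked — turn left 144°, forward 2.5 m, then turn left 61°, forward 3.3 m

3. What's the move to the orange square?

turn left 133°, forward 6.0 m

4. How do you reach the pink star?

blocked — turn left 144°, forward 2.5 m, then turn left 34°, forward 4.9 m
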